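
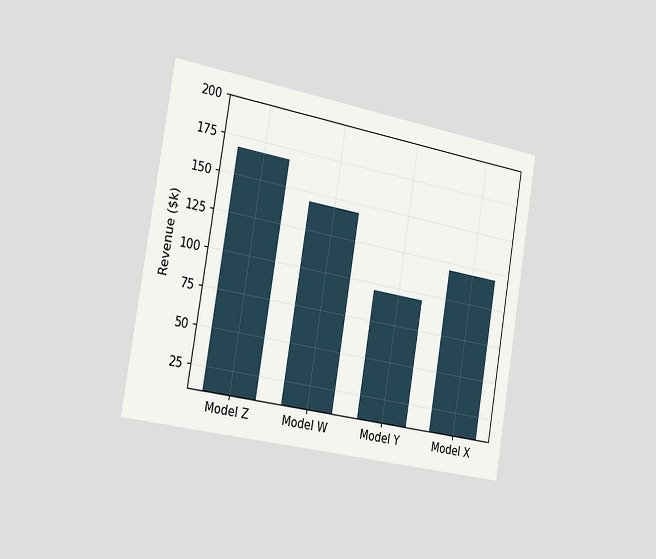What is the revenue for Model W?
The chart is tilted about 9° clockwise and viewed slightly from the left. Reading along the chart's y-axis, the Model W bar reaches $144k.

$144k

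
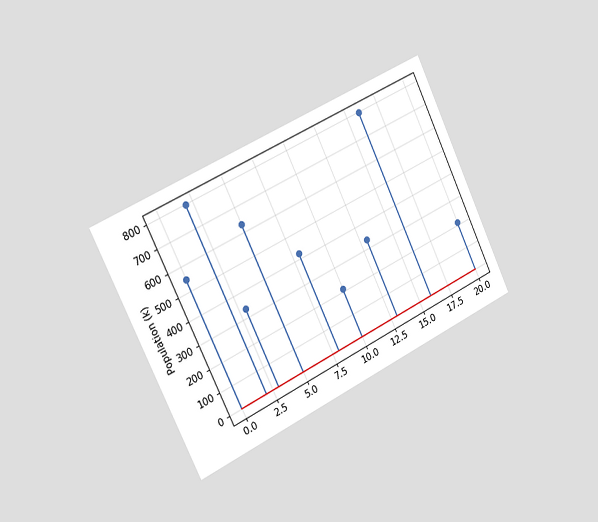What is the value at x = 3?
336k

The chart is tilted about 26° counter-clockwise and viewed slightly from the left. The stem at x=3 reaches 336k.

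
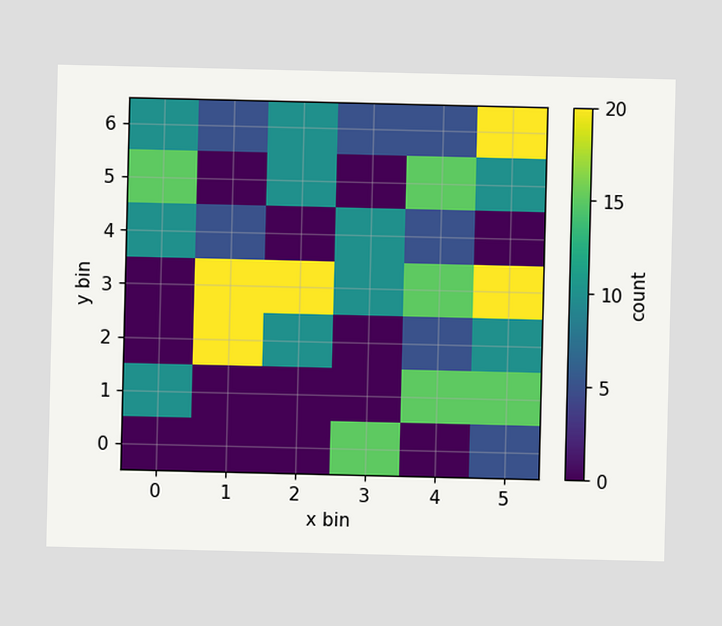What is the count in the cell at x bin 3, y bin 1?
Matching the cell (3, 1) against the colorbar gives 0.

0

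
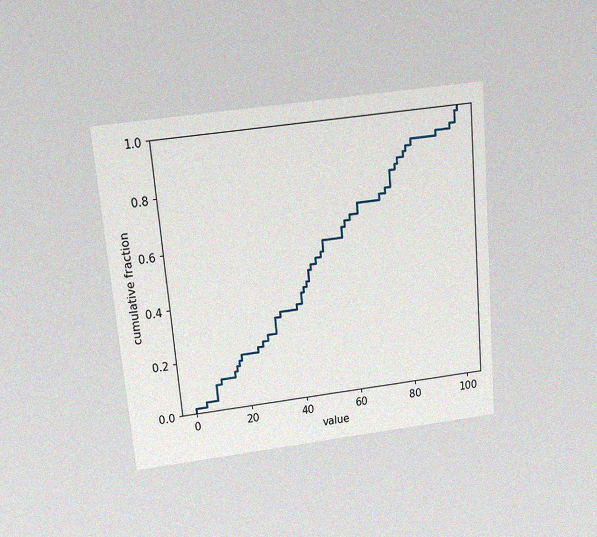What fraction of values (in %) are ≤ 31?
32%

The chart is tilted about 5° counter-clockwise and viewed slightly from above, with some photo noise. At x=31 the ECDF step is at 32%.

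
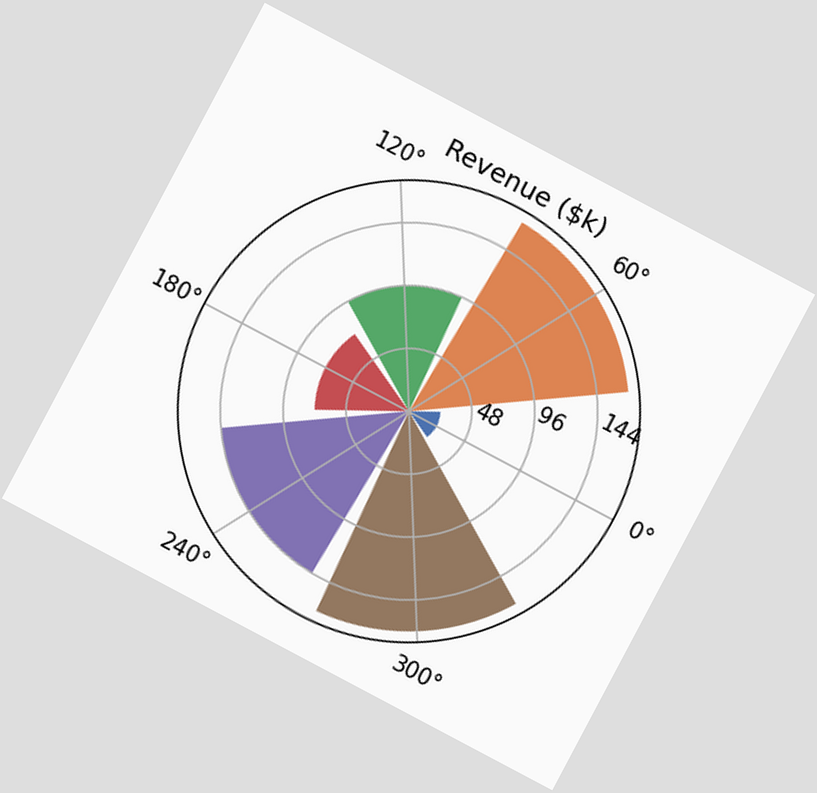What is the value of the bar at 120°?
The chart is tilted about 28° clockwise. The bar at 120° reaches $96k on the radial axis.

$96k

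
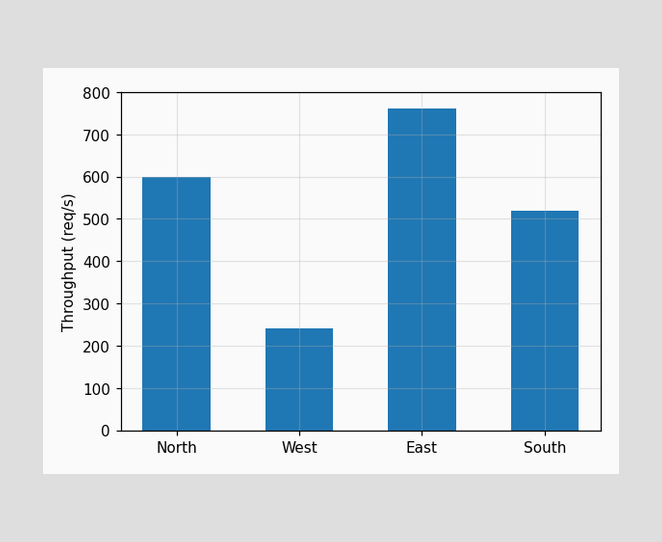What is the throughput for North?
Reading along the chart's y-axis, the North bar reaches 600req/s.

600req/s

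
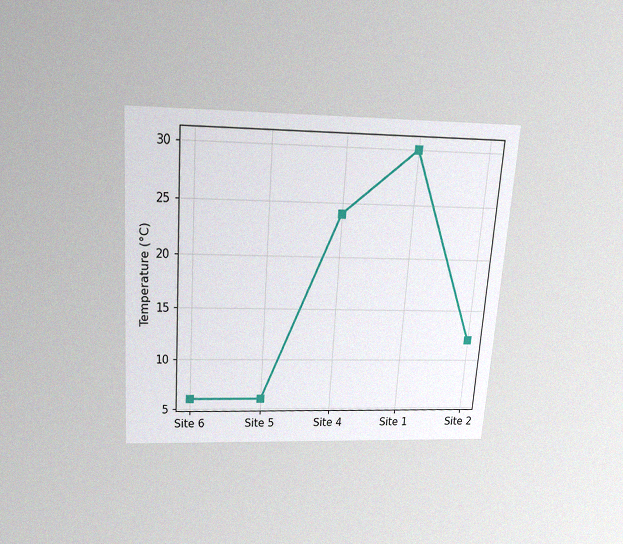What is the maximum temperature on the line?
30°C

The chart is tilted about 4° clockwise and viewed slightly from above, with some photo noise. The highest point is at Site 1, and reading across to the y-axis gives 30°C.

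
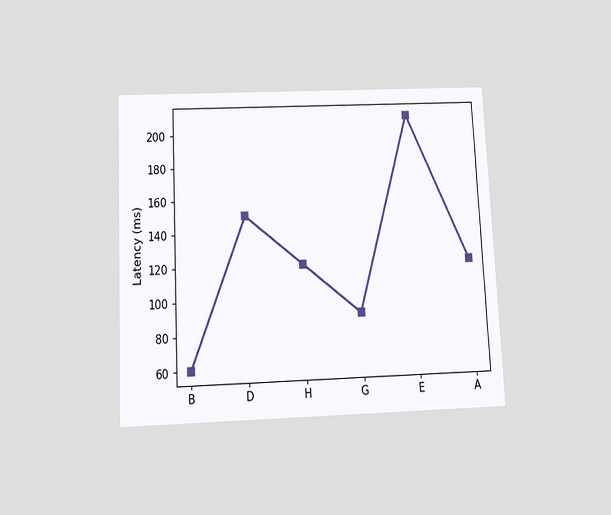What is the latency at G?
The chart is tilted about 3° counter-clockwise and viewed slightly from below. At G, the line is at 90ms.

90ms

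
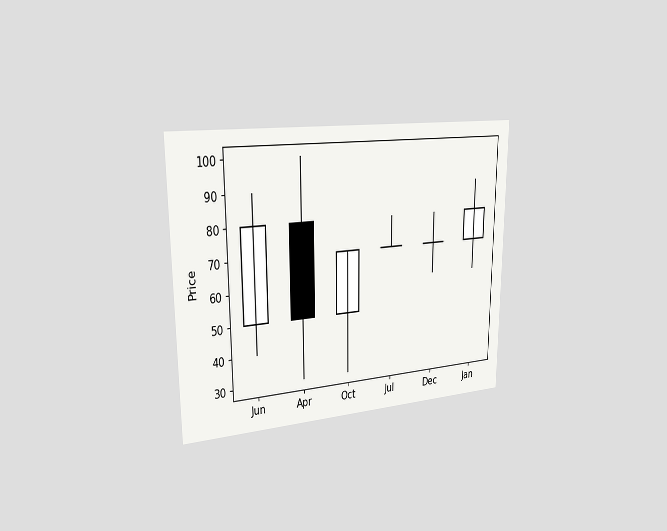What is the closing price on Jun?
The chart is viewed slightly from the left. The Jun candle closes at 80.

80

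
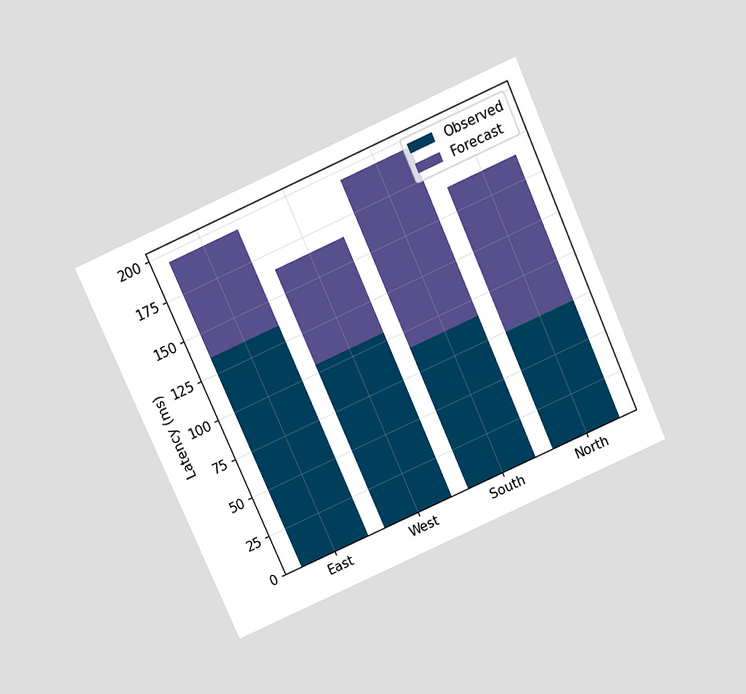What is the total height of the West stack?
165ms

The chart is tilted about 24° counter-clockwise and viewed slightly from above. The West stack's top reaches 165ms on the y-axis.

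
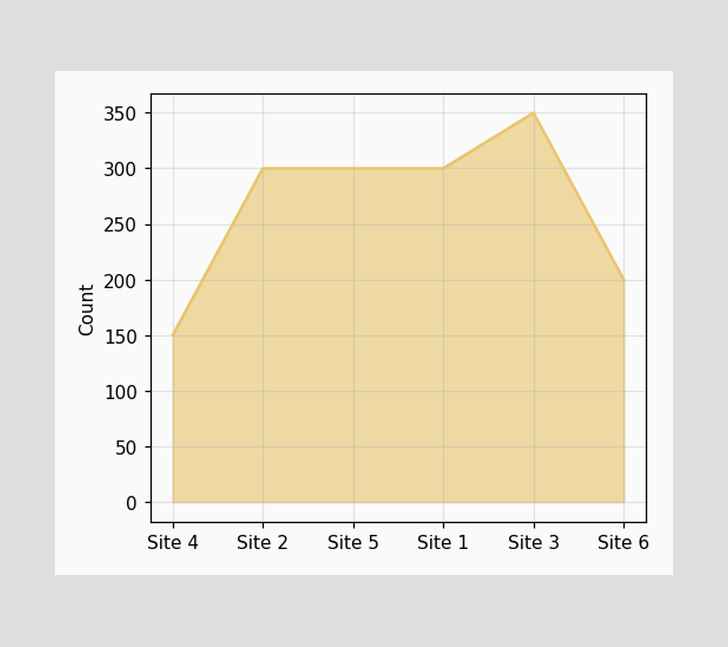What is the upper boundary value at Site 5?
300

At Site 5 the upper boundary is at 300.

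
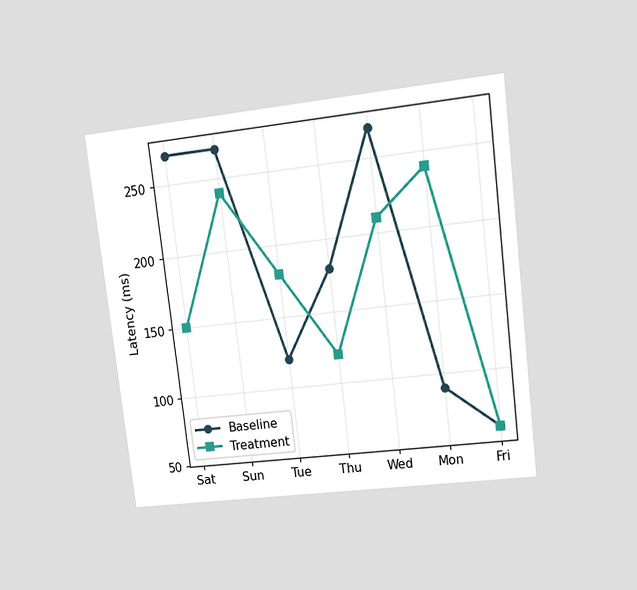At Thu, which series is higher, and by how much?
The chart is tilted about 7° counter-clockwise and viewed at a slight angle. At Thu, Baseline sits above the other line by 60ms.

Baseline, by 60ms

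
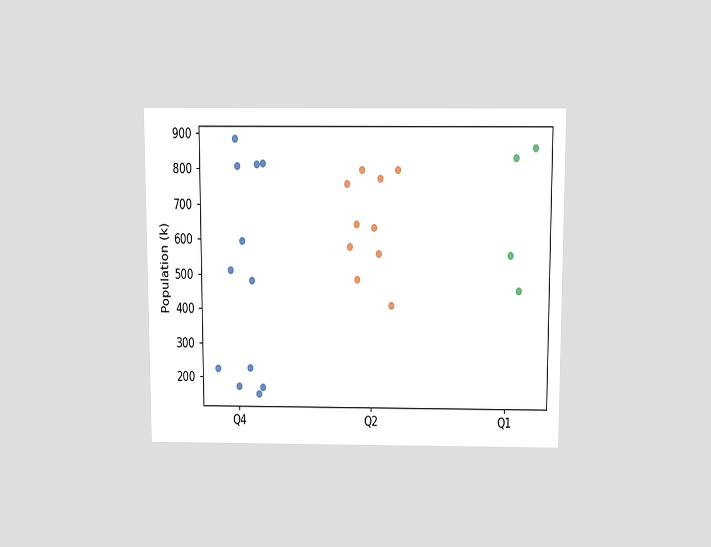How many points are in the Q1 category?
4

The chart is viewed slightly from above. Counting the markers in the Q1 column gives 4.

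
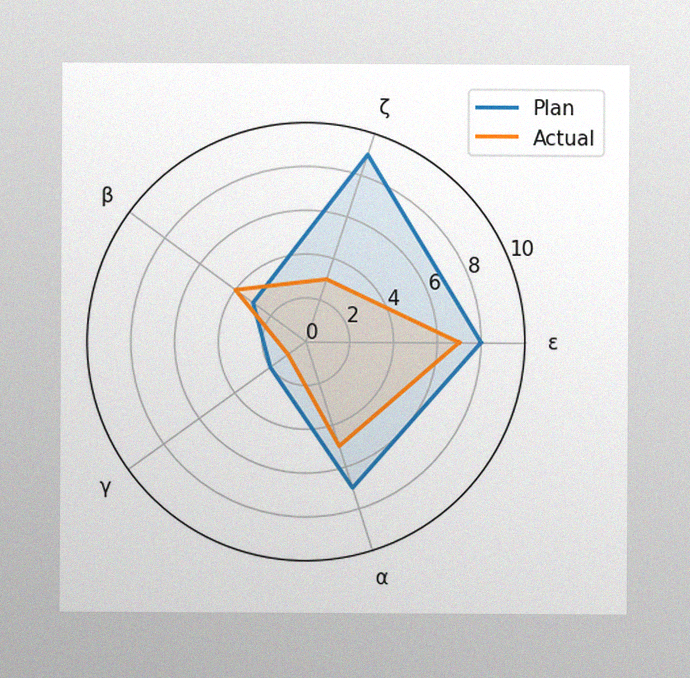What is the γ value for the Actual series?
The image has some photo noise and uneven lighting. On the γ axis, Actual reaches 1.

1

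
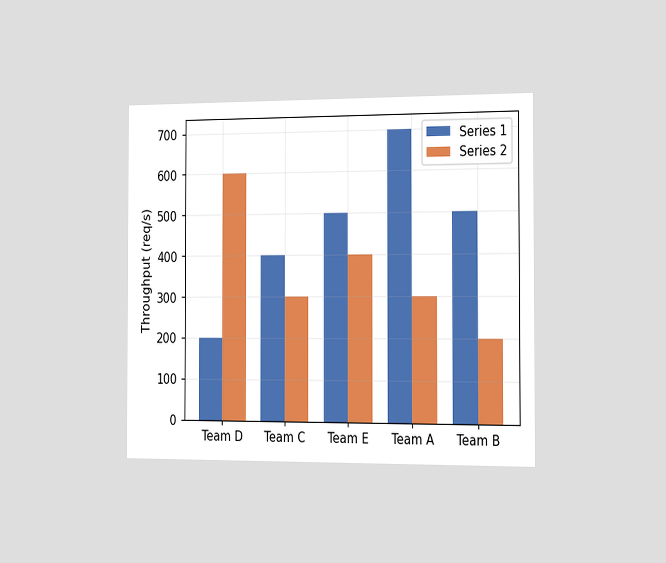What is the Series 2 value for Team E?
The chart is viewed slightly from the right. The Series 2 bar at Team E reaches 400req/s on the y-axis.

400req/s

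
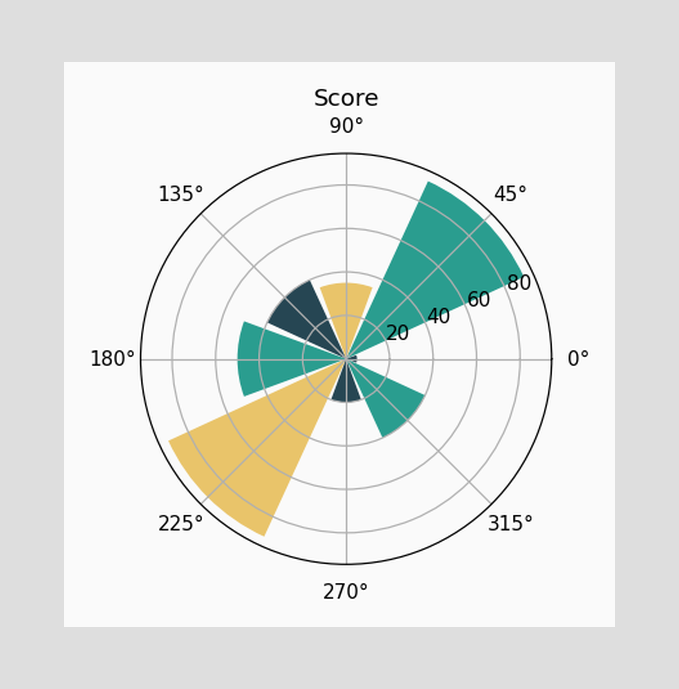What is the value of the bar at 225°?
90

The bar at 225° reaches 90 on the radial axis.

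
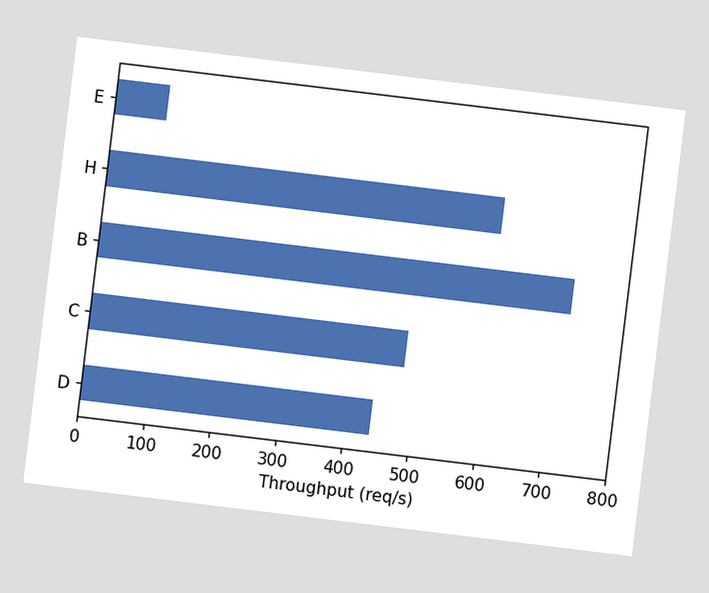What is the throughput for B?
The chart is tilted about 7° clockwise. Reading along the chart's x-axis, the B bar reaches 720req/s.

720req/s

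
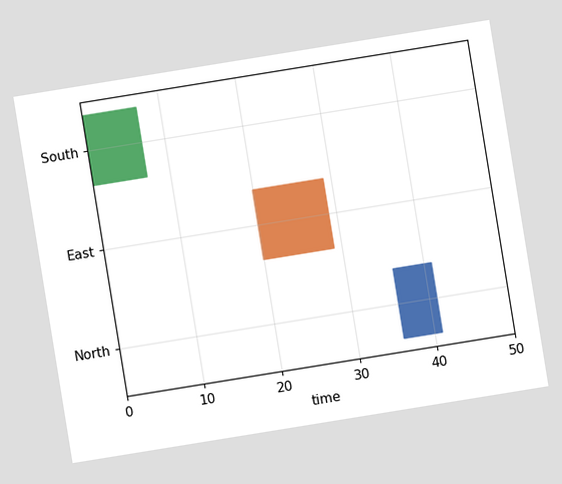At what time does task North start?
The chart is tilted about 9° counter-clockwise. The North bar begins at t=36.

36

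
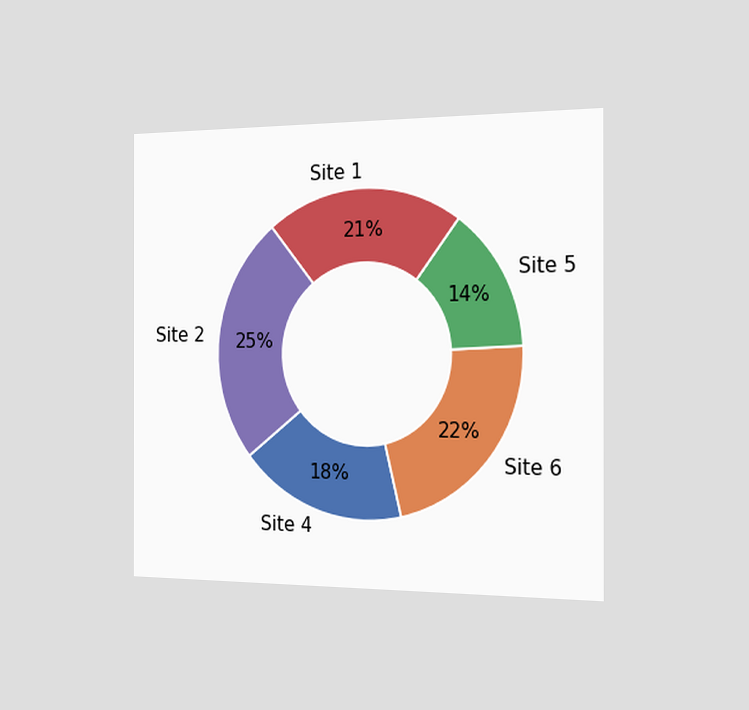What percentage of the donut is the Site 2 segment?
The chart is viewed slightly from the right. The Site 2 segment takes up 25% of the ring.

25%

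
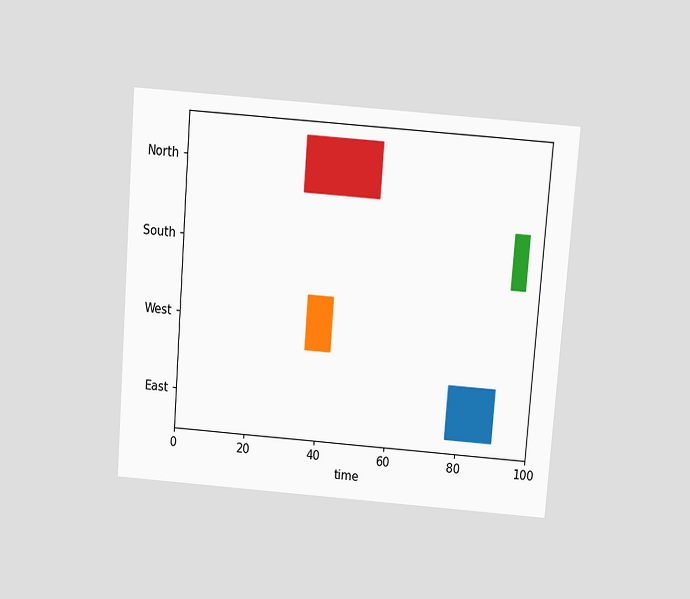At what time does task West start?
The chart is tilted about 4° clockwise and viewed slightly from above. The West bar begins at t=36.

36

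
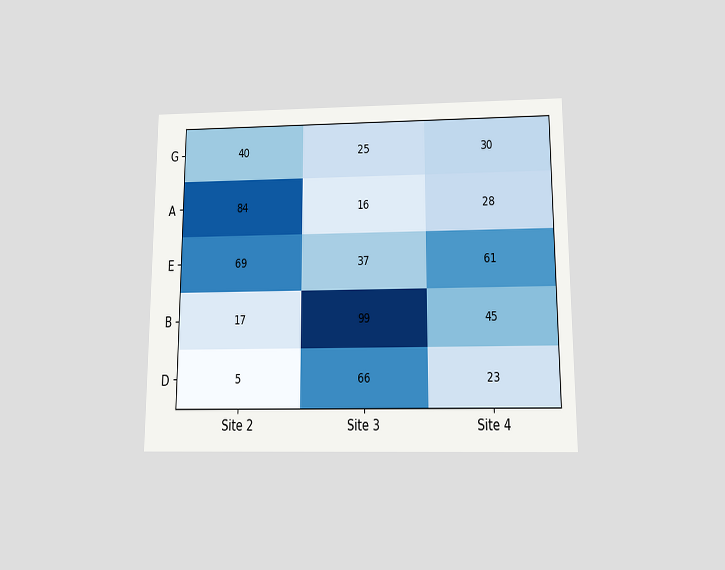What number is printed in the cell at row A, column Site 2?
84

The chart is viewed slightly from below. The (A, Site 2) cell reads 84.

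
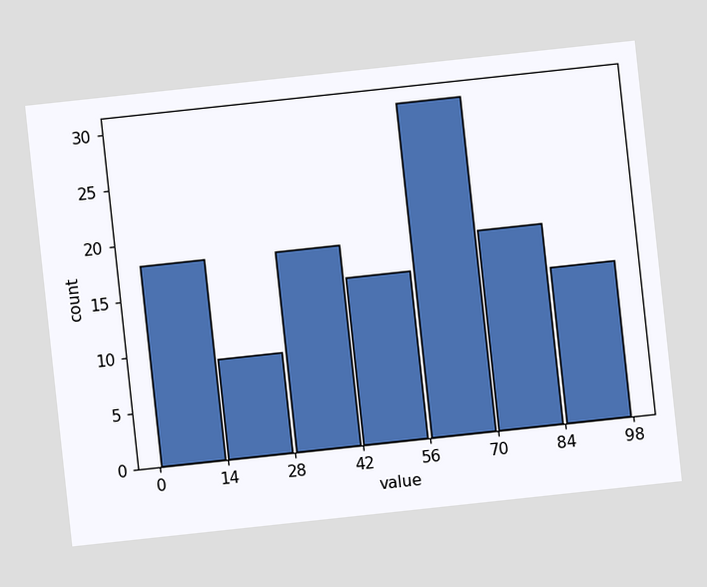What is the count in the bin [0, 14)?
18

The chart is tilted about 6° counter-clockwise. The [0, 14) bin has height 18.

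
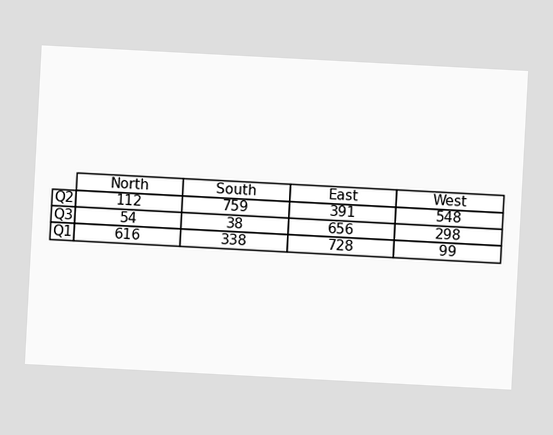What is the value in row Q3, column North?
The chart is tilted about 3° clockwise. The (Q3, North) cell reads 54.

54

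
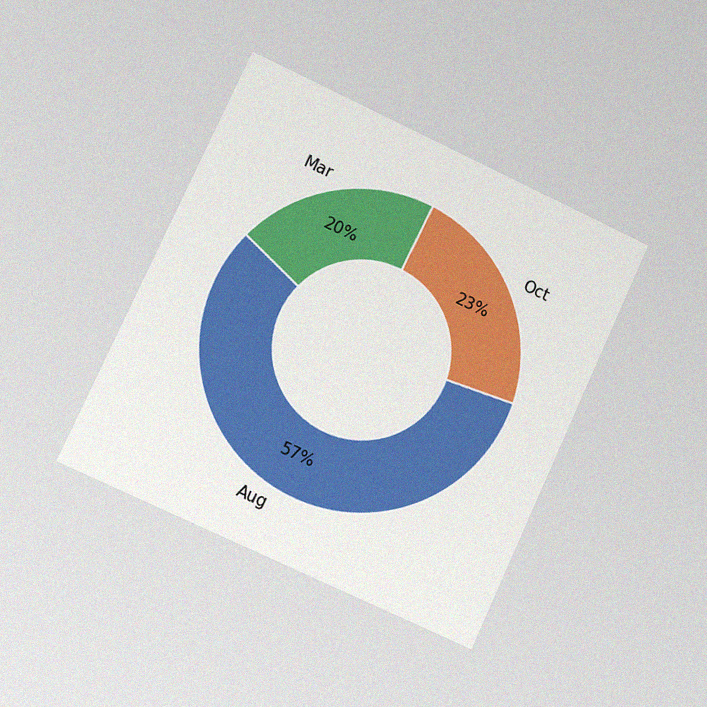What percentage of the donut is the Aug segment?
57%

The chart is tilted about 25° clockwise and viewed slightly from the left, with some photo noise. The Aug segment takes up 57% of the ring.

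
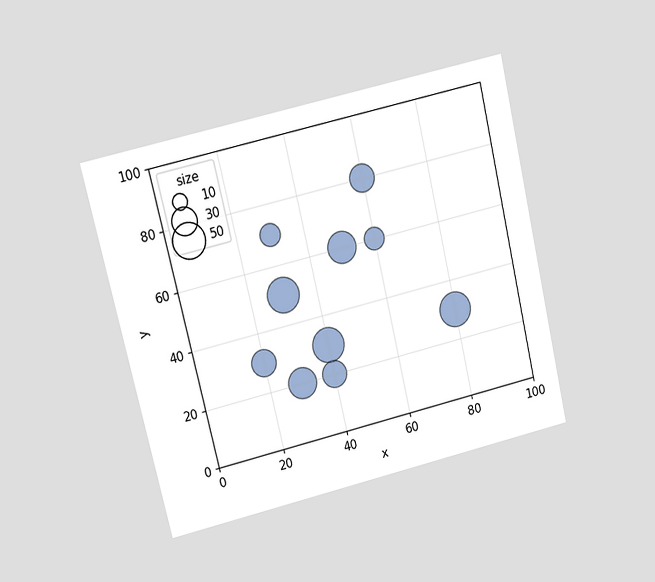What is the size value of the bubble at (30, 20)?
40

The chart is tilted about 13° counter-clockwise and viewed at a slight angle. Matching the bubble at (30, 20) against the size legend gives 40.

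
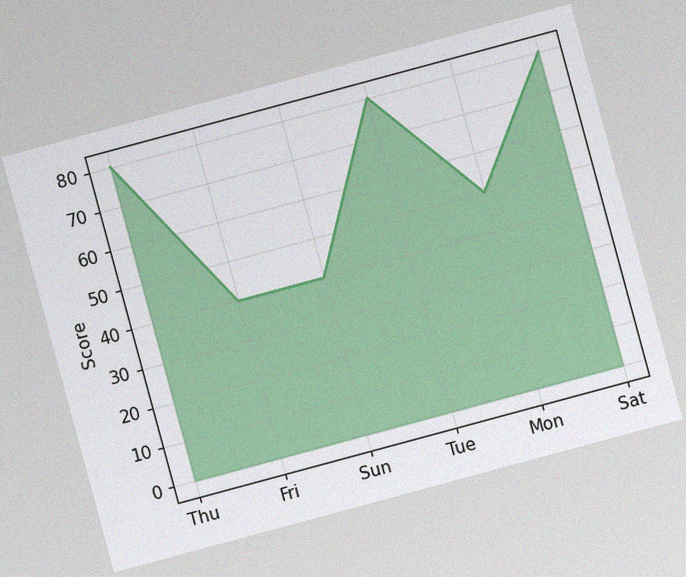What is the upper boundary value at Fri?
40

The chart is tilted about 15° counter-clockwise, with some photo noise. At Fri the upper boundary is at 40.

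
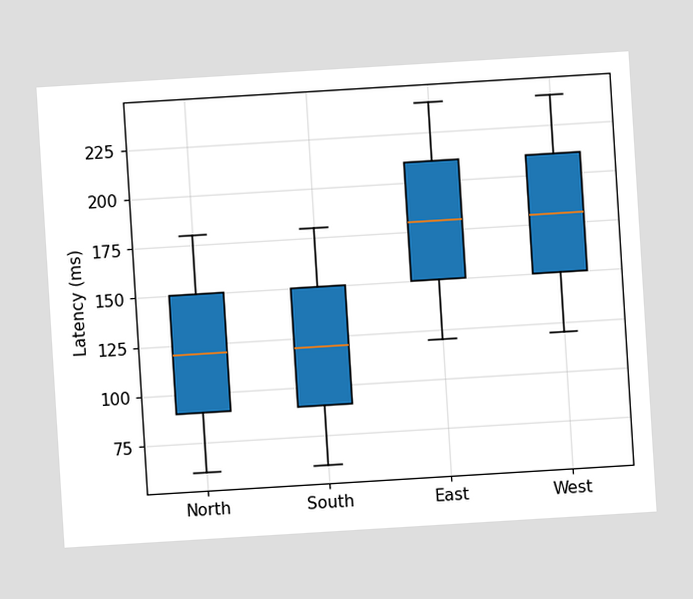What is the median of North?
120ms

The chart is tilted about 3° counter-clockwise. The median line in the North box sits at 120ms.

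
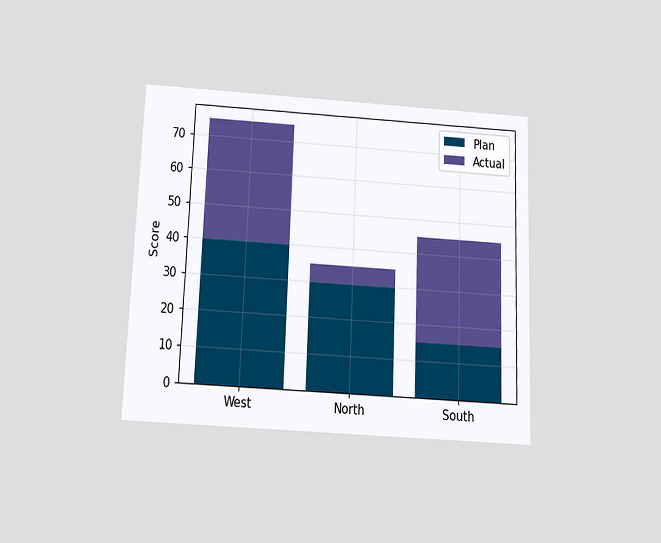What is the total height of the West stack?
The chart is tilted about 2° clockwise and viewed slightly from below. The West stack's top reaches 75 on the y-axis.

75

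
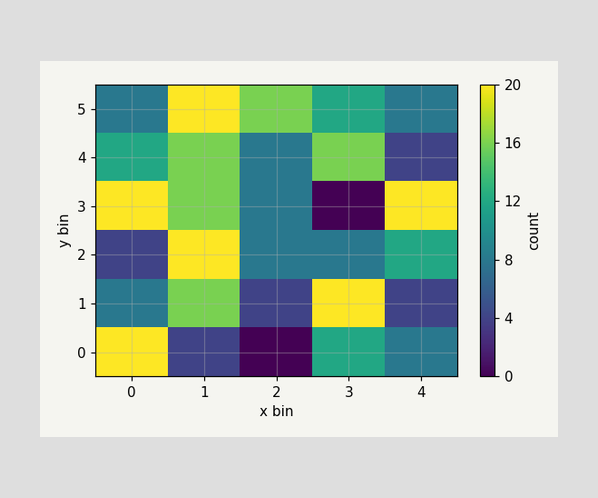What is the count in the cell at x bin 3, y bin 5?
Matching the cell (3, 5) against the colorbar gives 12.

12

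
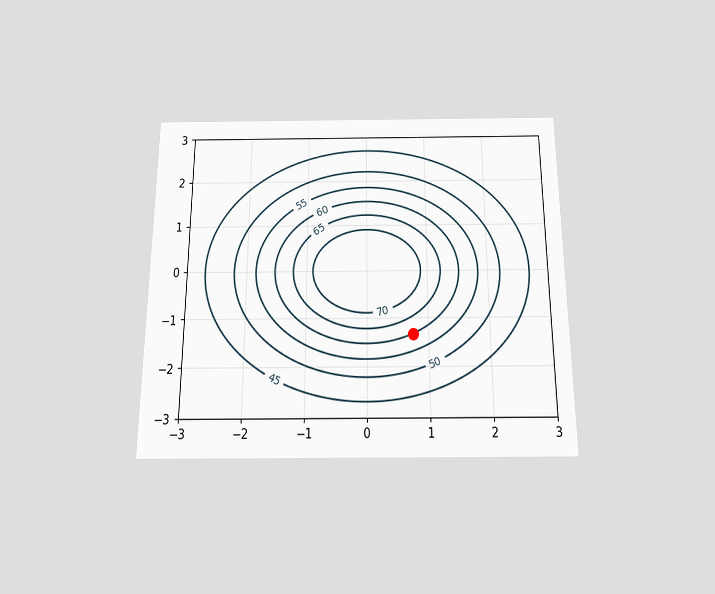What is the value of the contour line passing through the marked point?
60

The chart is viewed slightly from below. The marked point sits on the contour labelled 60.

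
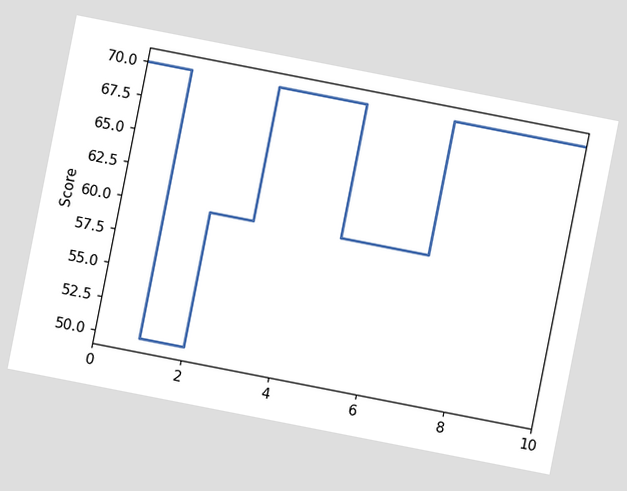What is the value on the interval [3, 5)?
70

The chart is tilted about 11° clockwise. On [3, 5) the step sits at 70.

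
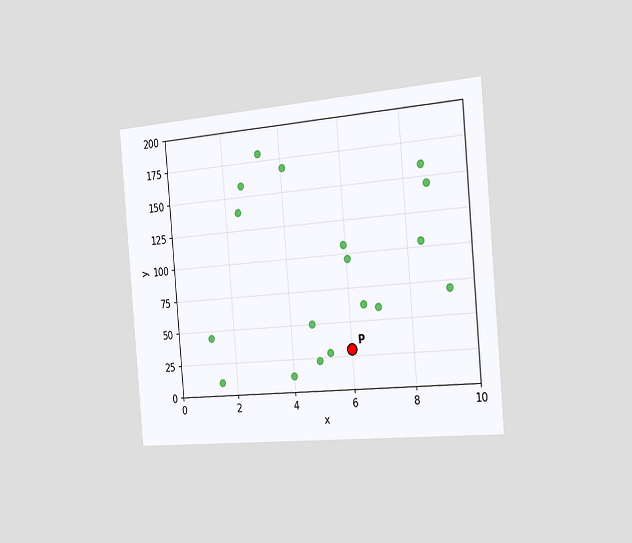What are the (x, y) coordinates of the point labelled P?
(6, 30)

The chart is tilted about 5° counter-clockwise and viewed slightly from the right. Following the gridlines from P to each axis, P sits at (6, 30).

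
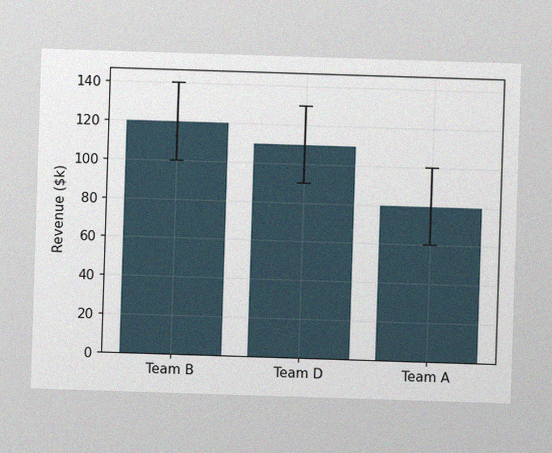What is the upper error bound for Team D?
$130k

The image has some photo noise and uneven lighting. The Team D bar's upper whisker reaches $130k.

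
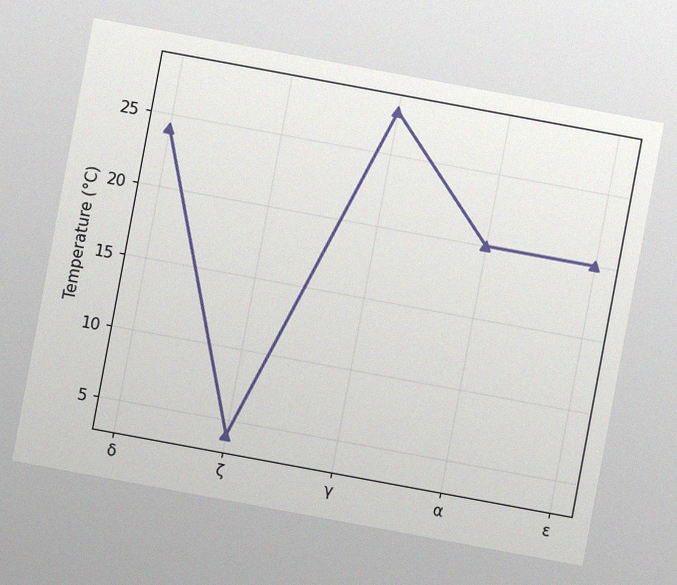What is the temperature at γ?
The chart is tilted about 10° clockwise, with some photo noise. At γ, the line is at 28°C.

28°C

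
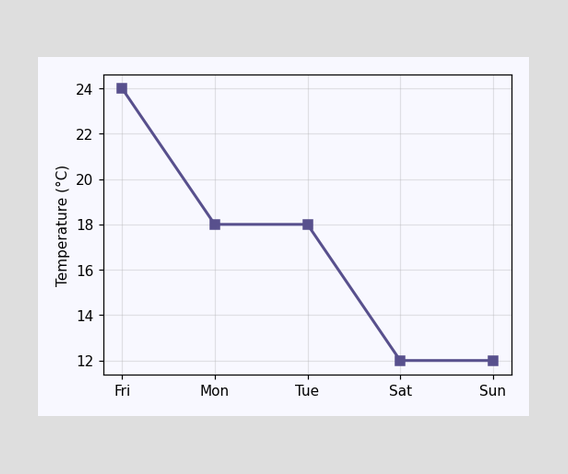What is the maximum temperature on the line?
The highest point is at Fri, and reading across to the y-axis gives 24°C.

24°C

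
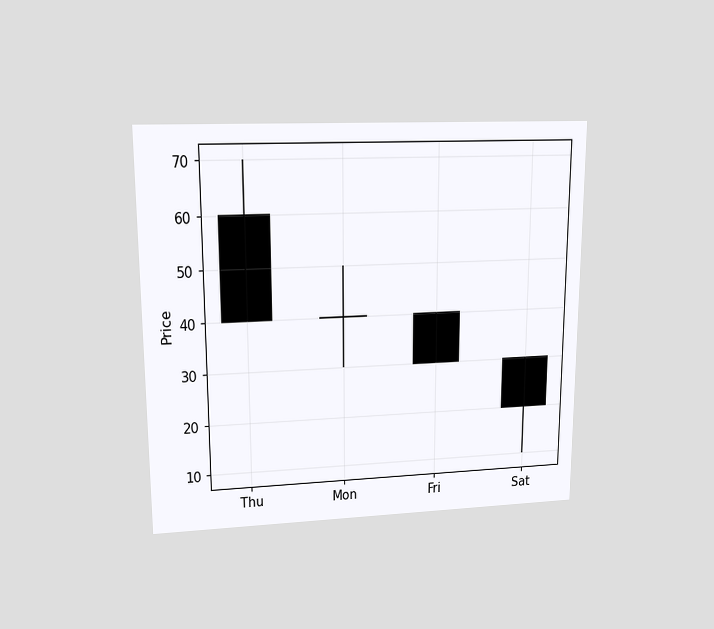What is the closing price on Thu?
The chart is viewed at a slight angle. The Thu candle closes at 40.

40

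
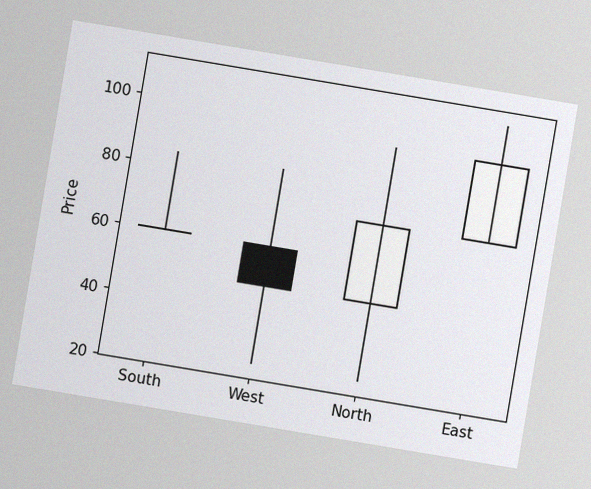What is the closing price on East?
The chart is tilted about 10° clockwise, with some photo noise. The East candle closes at 96.

96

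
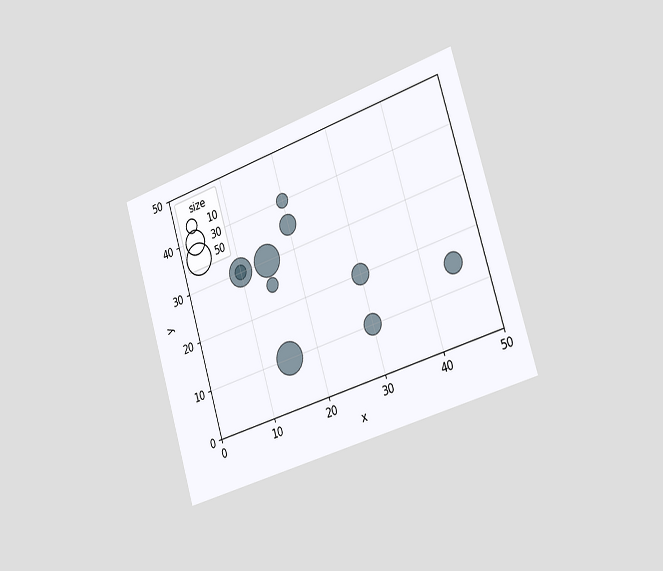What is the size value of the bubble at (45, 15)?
20

The chart is tilted about 17° counter-clockwise and viewed slightly from the right. Matching the bubble at (45, 15) against the size legend gives 20.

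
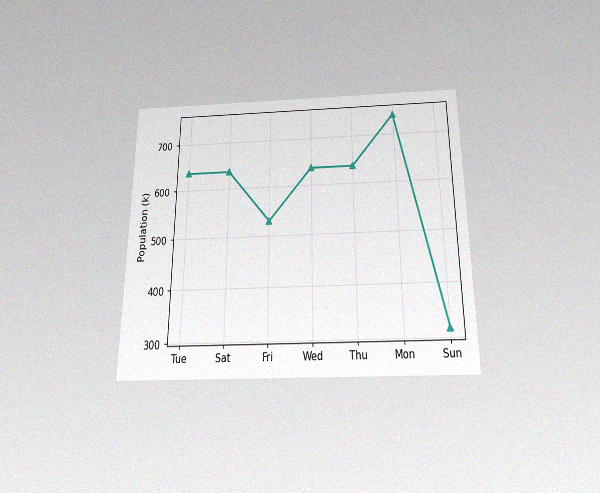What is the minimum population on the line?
The chart is viewed slightly from below, with some photo noise. The lowest point is at Sun, and reading across to the y-axis gives 318k.

318k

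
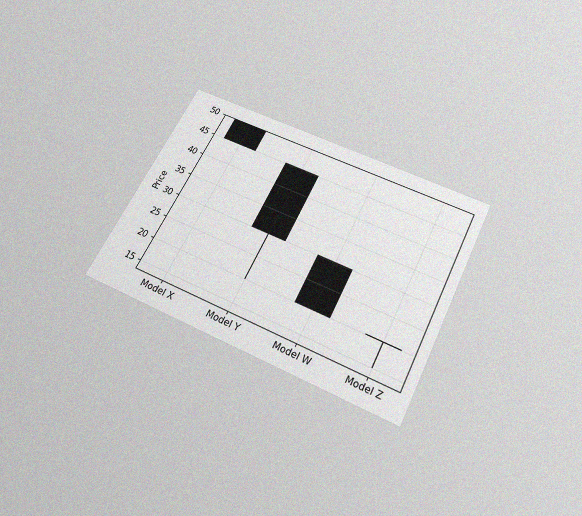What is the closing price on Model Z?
The chart is tilted about 27° clockwise and viewed slightly from below, with some photo noise. The Model Z candle closes at 20.

20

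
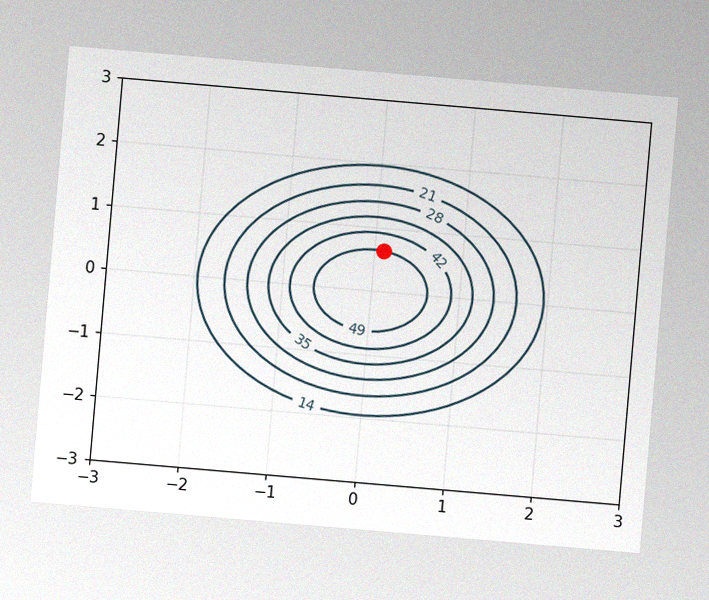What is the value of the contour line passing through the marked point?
The chart is tilted about 5° clockwise, with some photo noise. The marked point sits on the contour labelled 49.

49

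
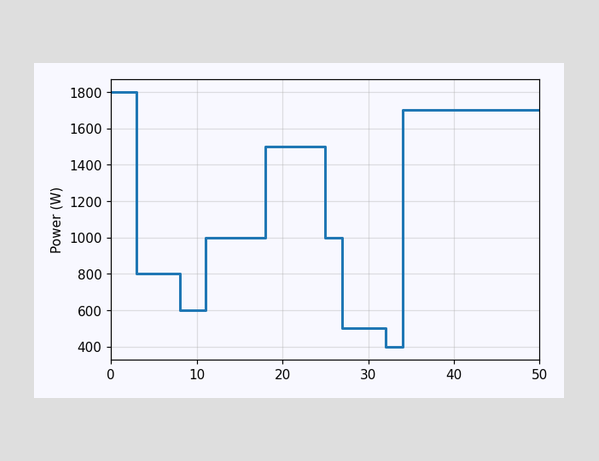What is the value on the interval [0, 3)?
On [0, 3) the step sits at 1800W.

1800W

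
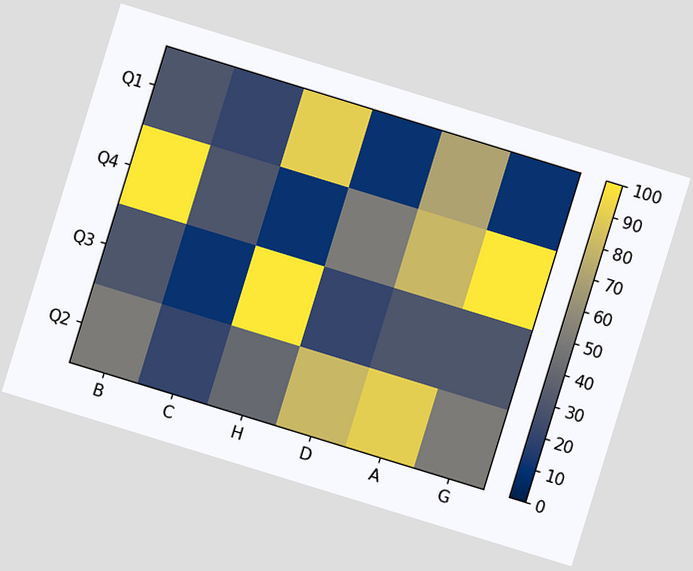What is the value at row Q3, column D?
20

The chart is tilted about 17° clockwise. Matching cell (Q3, D) against the colorbar gives 20.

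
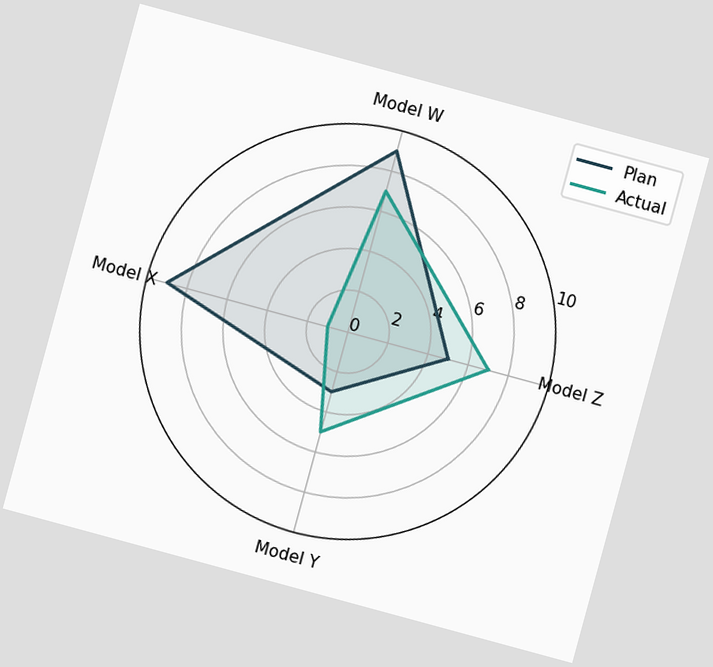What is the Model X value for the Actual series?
The chart is tilted about 15° clockwise. On the Model X axis, Actual reaches 1.

1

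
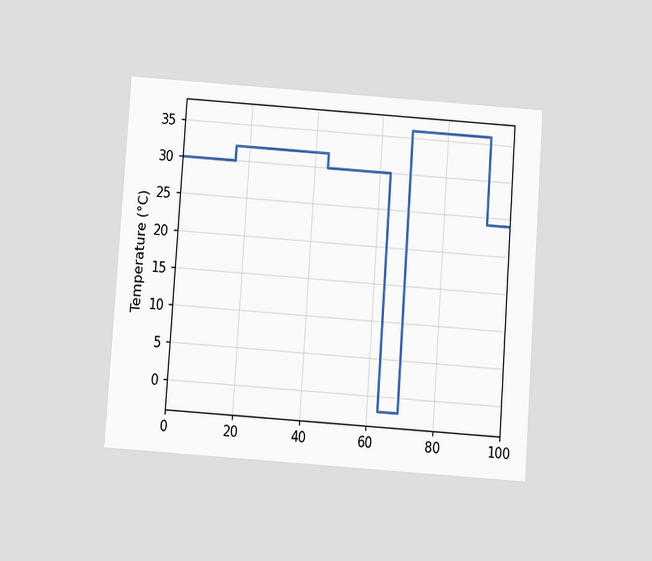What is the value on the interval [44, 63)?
The chart is tilted about 4° clockwise and viewed slightly from below. On [44, 63) the step sits at 30°C.

30°C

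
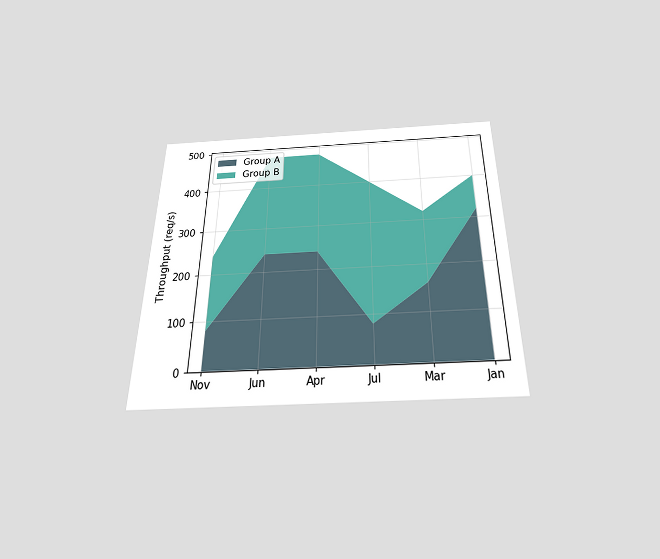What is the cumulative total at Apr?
The chart is viewed slightly from below. The stacked total at Apr reaches 480req/s.

480req/s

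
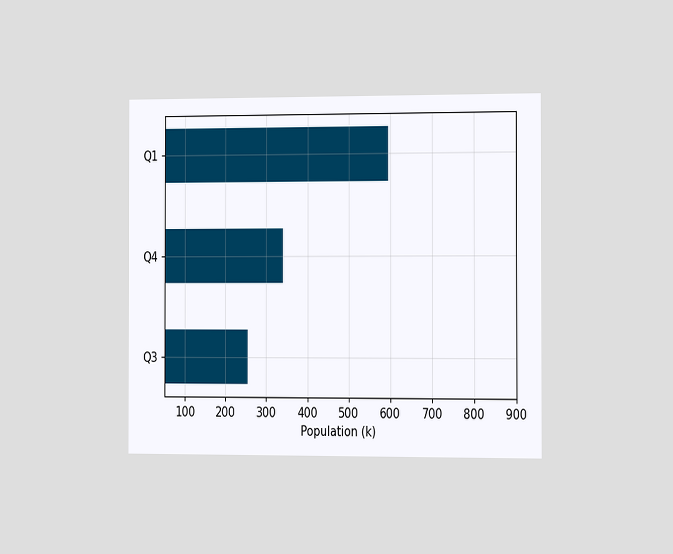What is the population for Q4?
The chart is viewed slightly from the right. Reading along the chart's x-axis, the Q4 bar reaches 340k.

340k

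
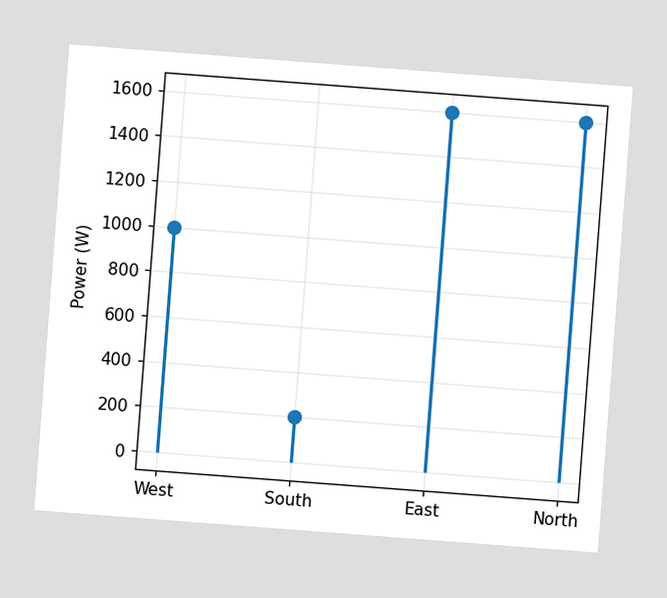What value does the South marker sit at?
The chart is tilted about 4° clockwise. The South marker sits at 200W.

200W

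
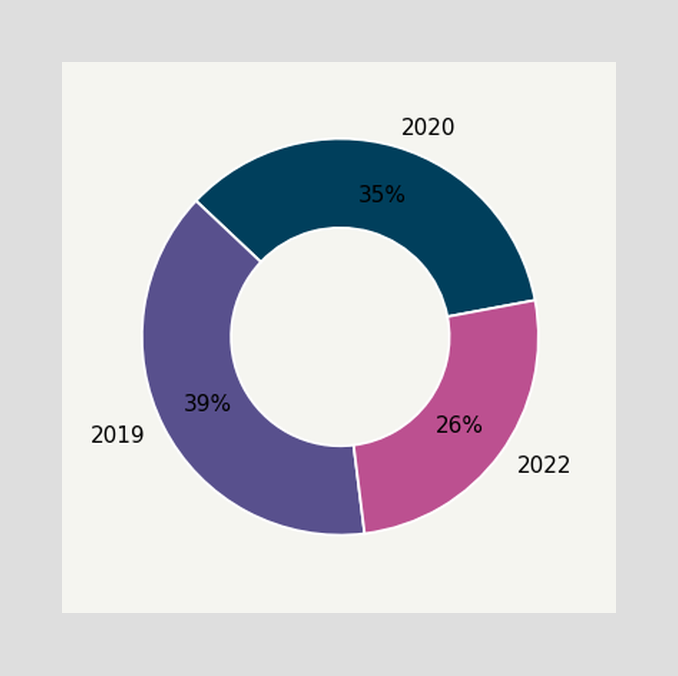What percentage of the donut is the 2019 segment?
39%

The 2019 segment takes up 39% of the ring.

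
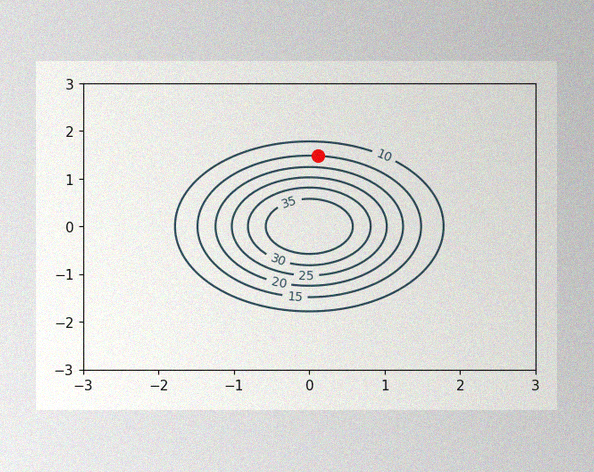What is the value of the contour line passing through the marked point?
The image has some photo noise and uneven lighting. The marked point sits on the contour labelled 15.

15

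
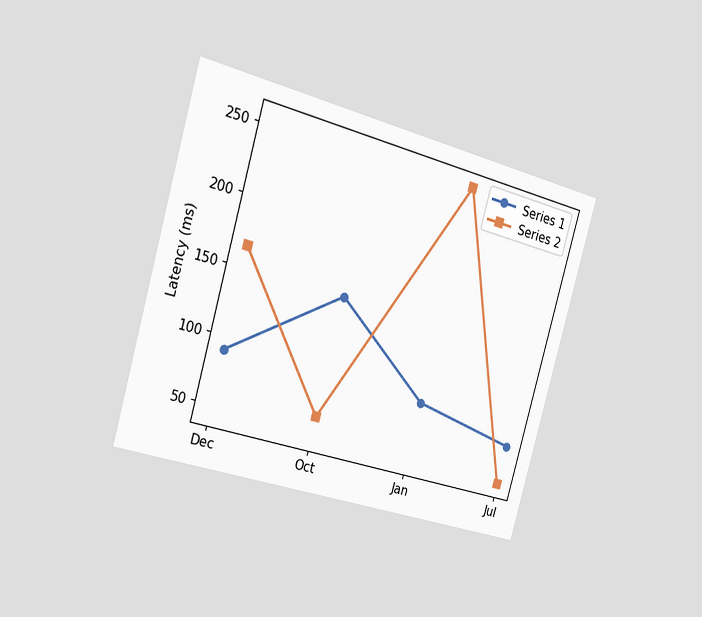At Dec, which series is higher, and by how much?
Series 2, by 75ms

The chart is tilted about 16° clockwise and viewed slightly from the left. At Dec, Series 2 sits above the other line by 75ms.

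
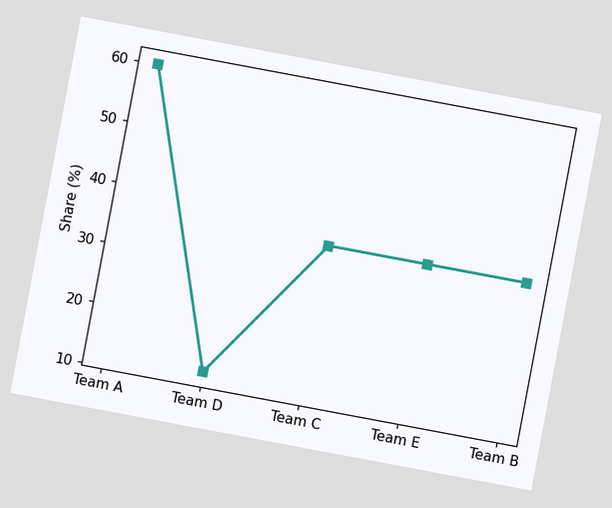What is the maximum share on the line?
The chart is tilted about 11° clockwise. The highest point is at Team A, and reading across to the y-axis gives 60%.

60%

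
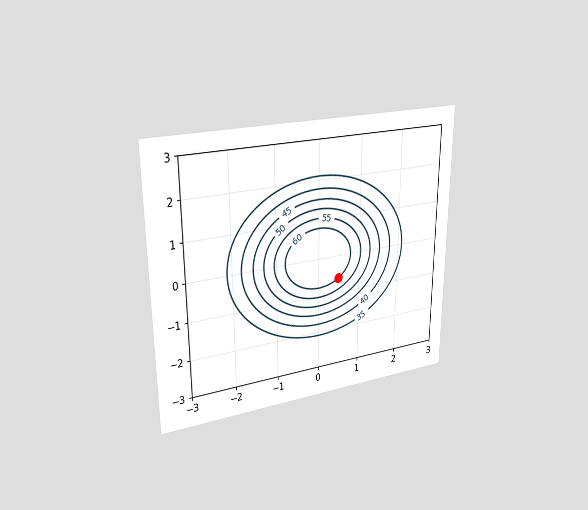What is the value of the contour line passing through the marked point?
The chart is viewed at a slight angle. The marked point sits on the contour labelled 60.

60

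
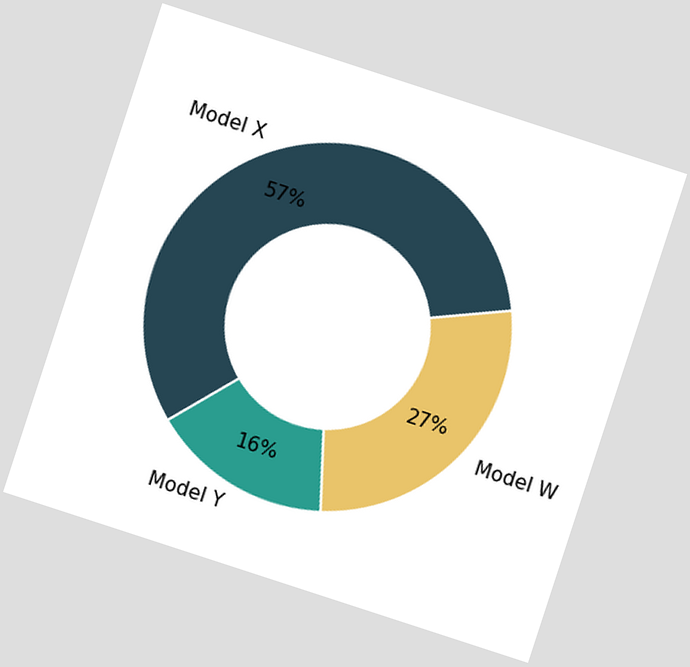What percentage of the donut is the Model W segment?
27%

The chart is tilted about 18° clockwise. The Model W segment takes up 27% of the ring.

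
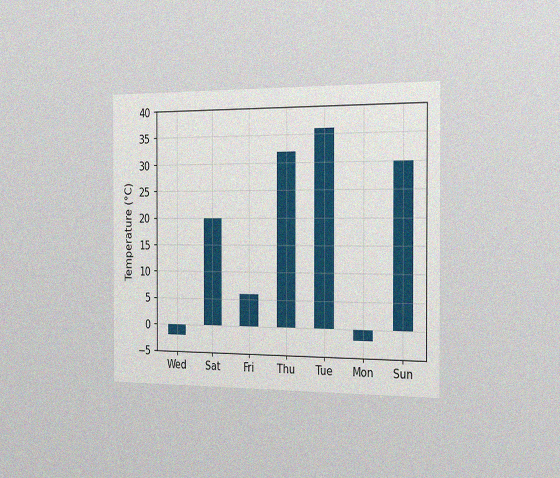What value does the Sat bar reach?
The chart is viewed slightly from the right, with some photo noise. Reading along the chart's y-axis, the Sat bar reaches 20°C.

20°C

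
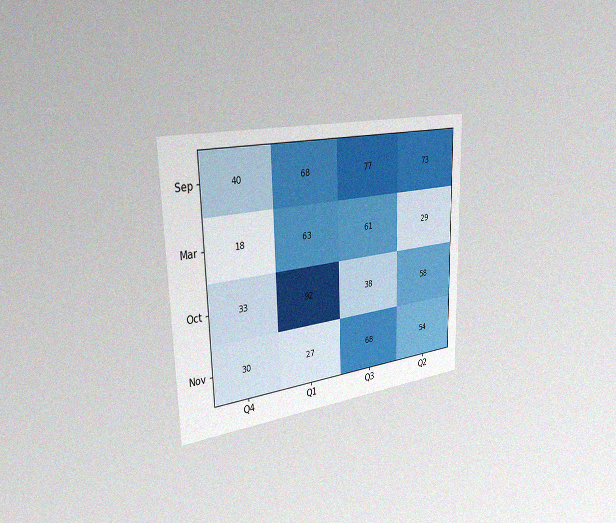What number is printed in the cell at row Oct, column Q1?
92

The chart is viewed slightly from the left, with some photo noise. The (Oct, Q1) cell reads 92.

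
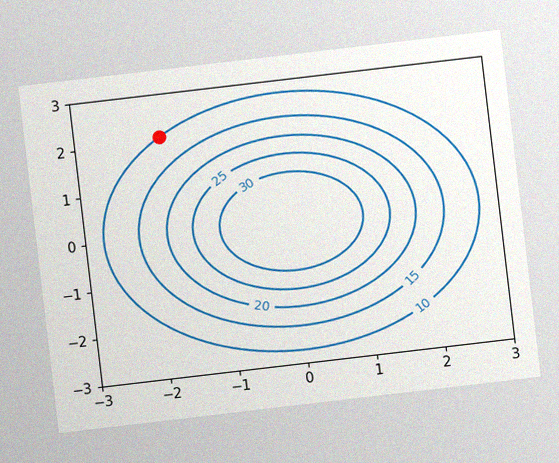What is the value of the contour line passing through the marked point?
10

The chart is tilted about 7° counter-clockwise, with some photo noise. The marked point sits on the contour labelled 10.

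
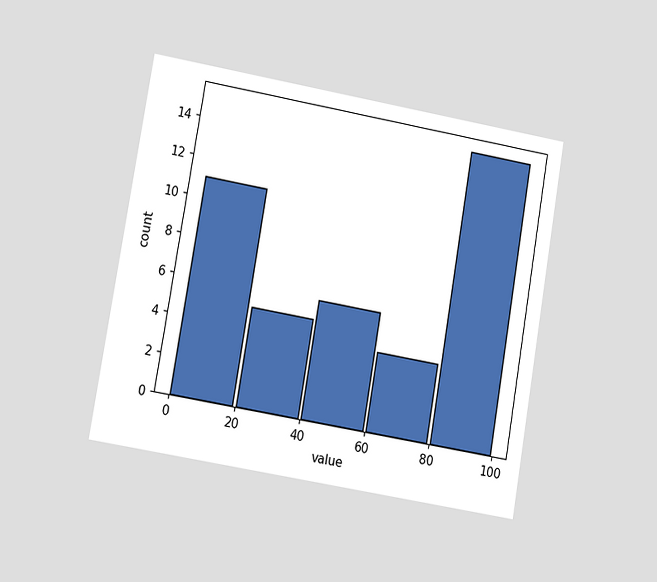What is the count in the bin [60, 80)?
4

The chart is tilted about 10° clockwise and viewed at a slight angle. The [60, 80) bin has height 4.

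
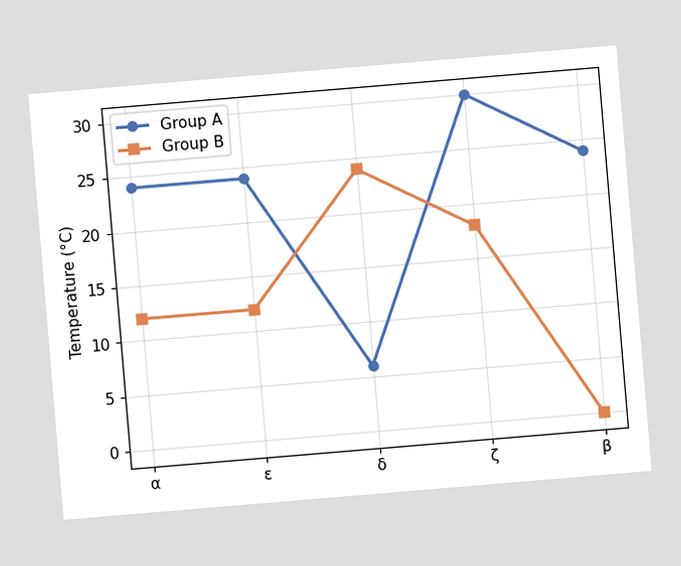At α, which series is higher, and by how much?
The chart is tilted about 5° counter-clockwise. At α, Group A sits above the other line by 12°C.

Group A, by 12°C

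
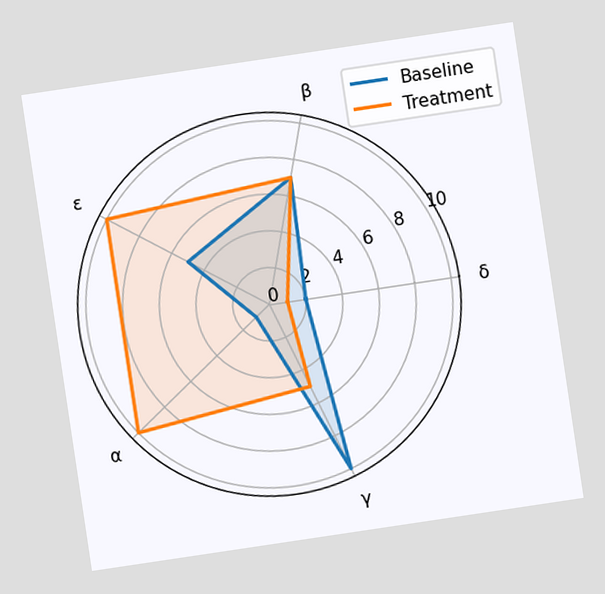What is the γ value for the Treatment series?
5

The chart is tilted about 8° counter-clockwise. On the γ axis, Treatment reaches 5.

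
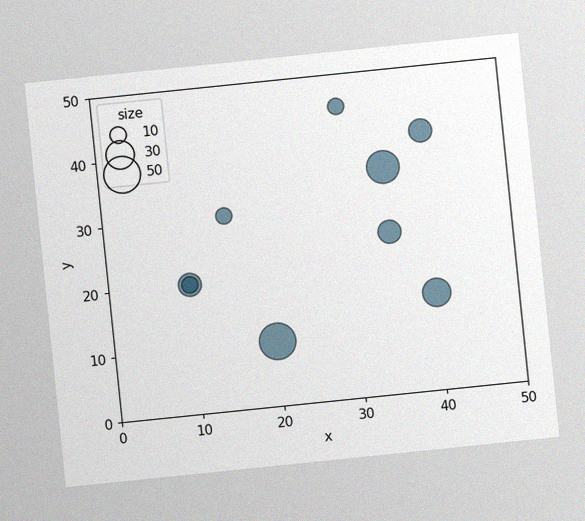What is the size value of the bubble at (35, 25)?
20

The chart is tilted about 6° counter-clockwise, with some photo noise. Matching the bubble at (35, 25) against the size legend gives 20.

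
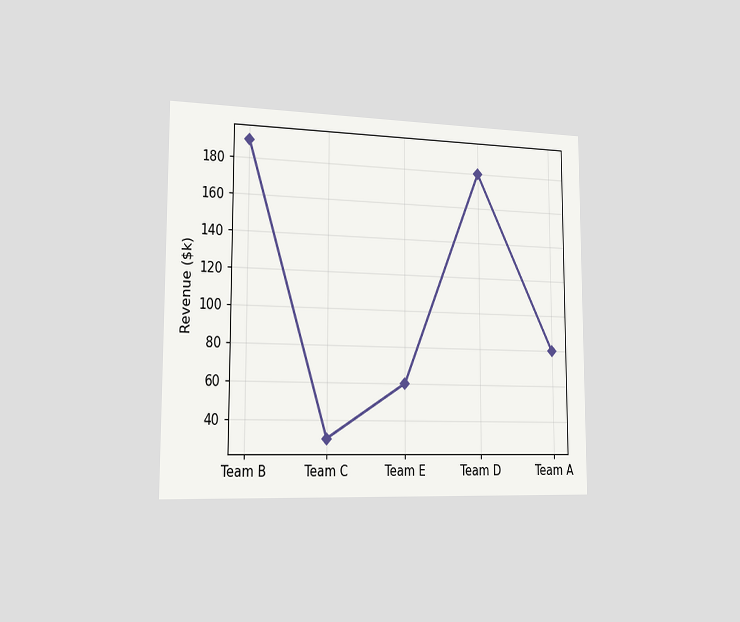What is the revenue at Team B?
$190k

The chart is viewed slightly from the left. At Team B, the line is at $190k.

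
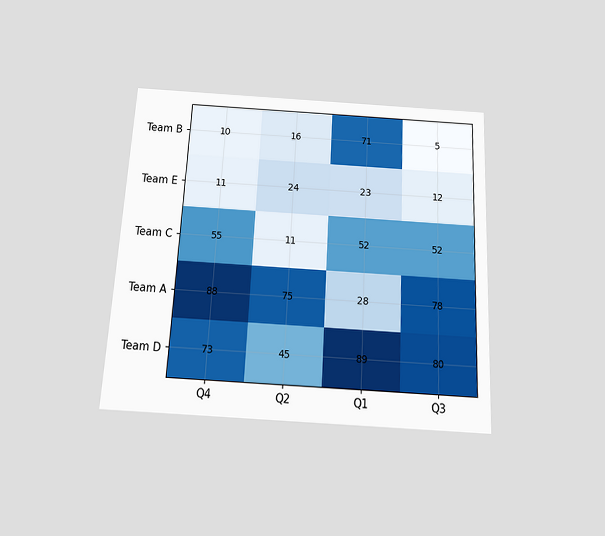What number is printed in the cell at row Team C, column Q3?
52

The chart is tilted about 3° clockwise and viewed slightly from below. The (Team C, Q3) cell reads 52.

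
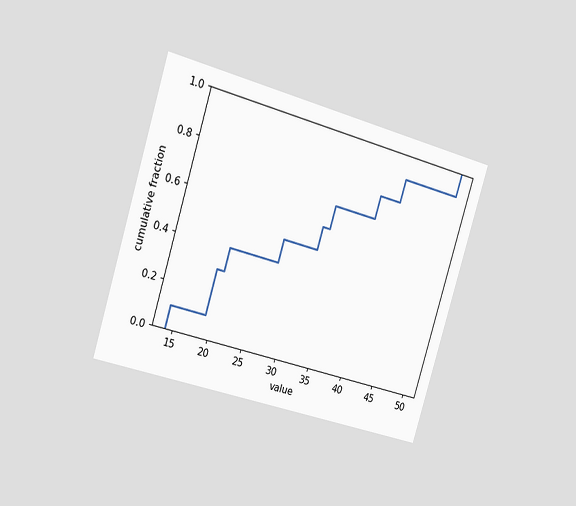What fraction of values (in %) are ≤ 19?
30%

The chart is tilted about 17° clockwise and viewed slightly from the left. At x=19 the ECDF step is at 30%.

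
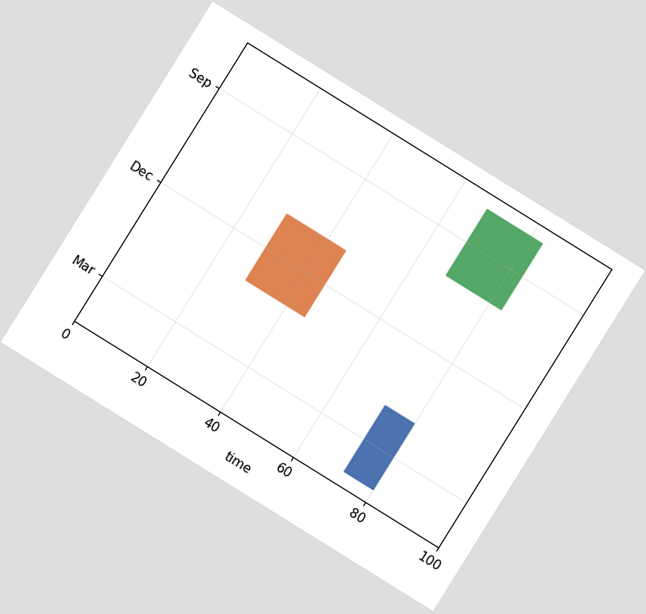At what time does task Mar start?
72

The chart is tilted about 32° clockwise. The Mar bar begins at t=72.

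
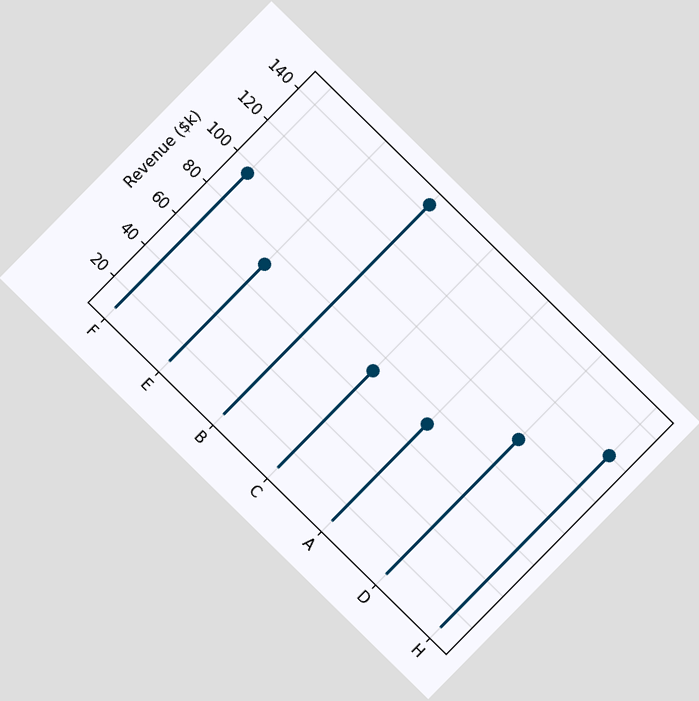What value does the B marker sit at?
$144k

The chart is tilted about 44° clockwise. The B marker sits at $144k.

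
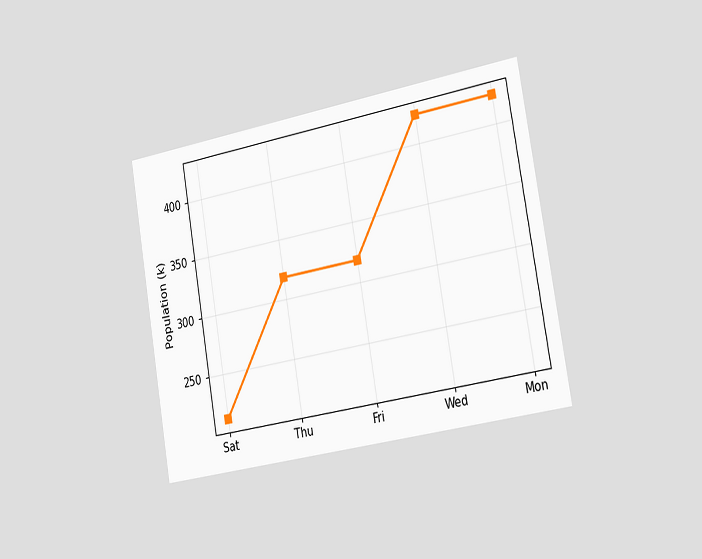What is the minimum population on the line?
The chart is tilted about 10° counter-clockwise and viewed slightly from the right. The lowest point is at Sat, and reading across to the y-axis gives 212k.

212k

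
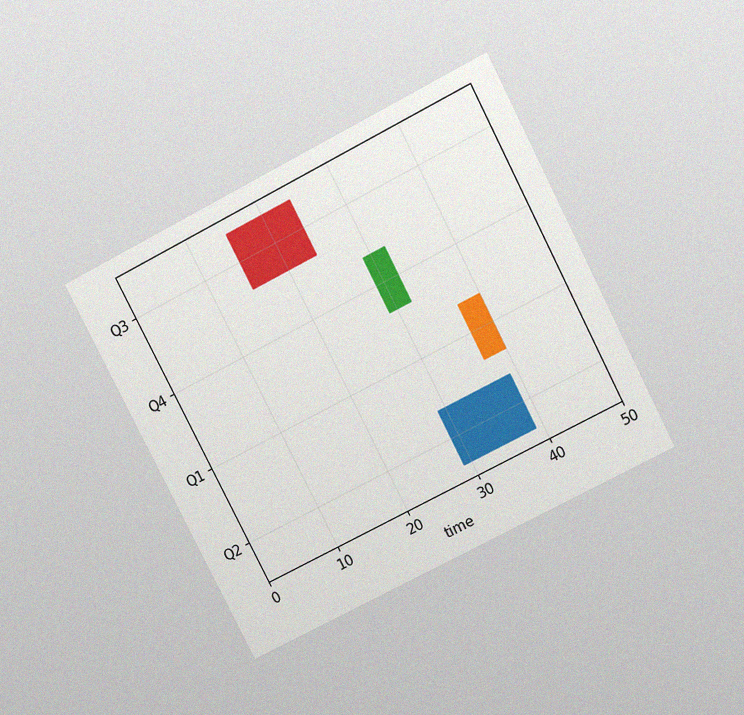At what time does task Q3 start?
The chart is tilted about 27° counter-clockwise and viewed at a slight angle, with some photo noise. The Q3 bar begins at t=15.

15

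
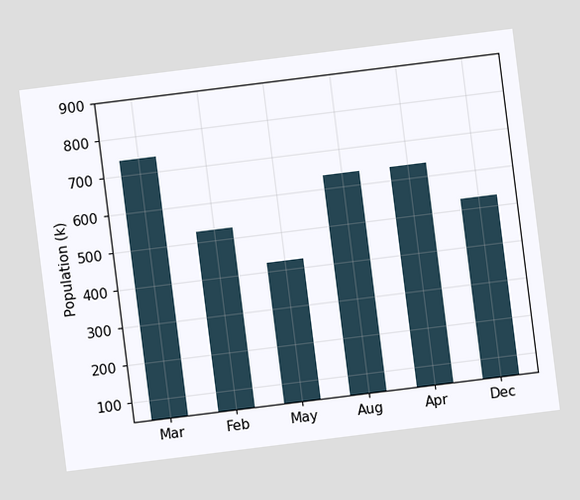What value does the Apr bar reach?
The chart is tilted about 7° counter-clockwise. Reading along the chart's y-axis, the Apr bar reaches 636k.

636k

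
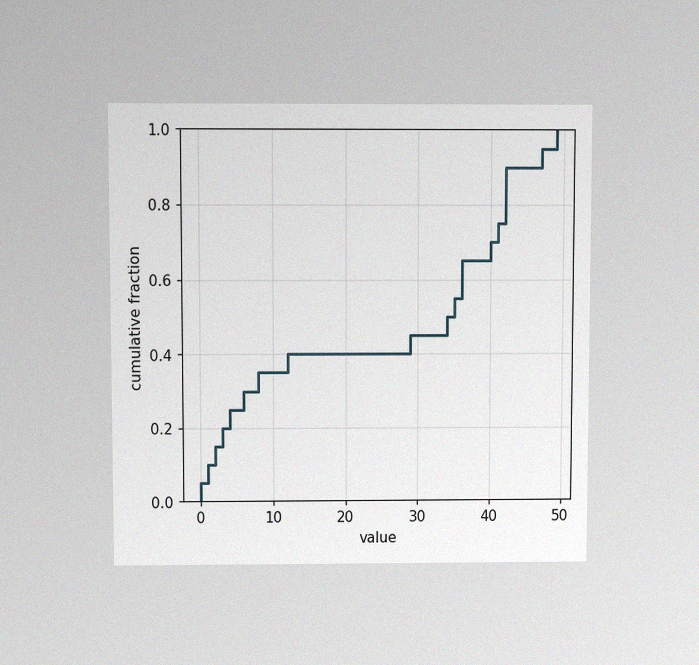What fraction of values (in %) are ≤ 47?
95%

The chart is viewed at a slight angle, with some photo noise. At x=47 the ECDF step is at 95%.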